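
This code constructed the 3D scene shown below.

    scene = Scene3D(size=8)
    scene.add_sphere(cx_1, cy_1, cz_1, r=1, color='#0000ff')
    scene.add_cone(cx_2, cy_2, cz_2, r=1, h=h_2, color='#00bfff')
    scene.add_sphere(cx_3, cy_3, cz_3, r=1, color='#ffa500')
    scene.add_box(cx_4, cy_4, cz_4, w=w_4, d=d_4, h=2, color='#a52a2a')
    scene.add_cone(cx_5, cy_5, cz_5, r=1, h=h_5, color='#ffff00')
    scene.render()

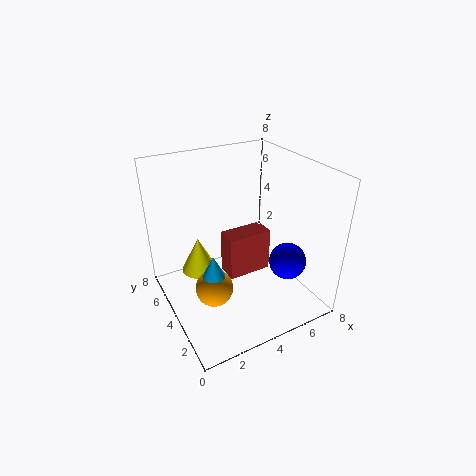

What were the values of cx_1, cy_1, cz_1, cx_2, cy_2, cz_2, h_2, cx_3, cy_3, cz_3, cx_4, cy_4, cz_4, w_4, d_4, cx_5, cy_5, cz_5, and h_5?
cx_1 = 6
cy_1 = 2
cz_1 = 3
cx_2 = 2
cy_2 = 3
cz_2 = 2
h_2 = 2
cx_3 = 2
cy_3 = 3
cz_3 = 2
cx_4 = 2
cy_4 = 1
cz_4 = 4
w_4 = 2
d_4 = 1
cx_5 = 2
cy_5 = 5
cz_5 = 2
h_5 = 2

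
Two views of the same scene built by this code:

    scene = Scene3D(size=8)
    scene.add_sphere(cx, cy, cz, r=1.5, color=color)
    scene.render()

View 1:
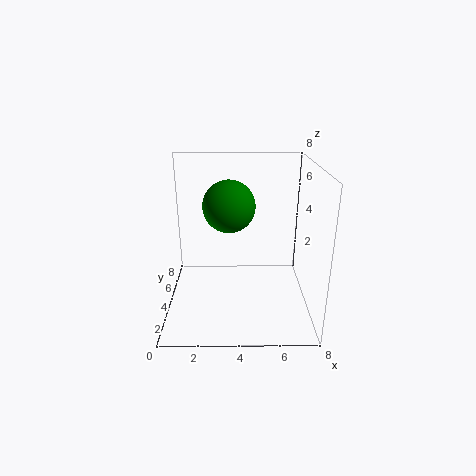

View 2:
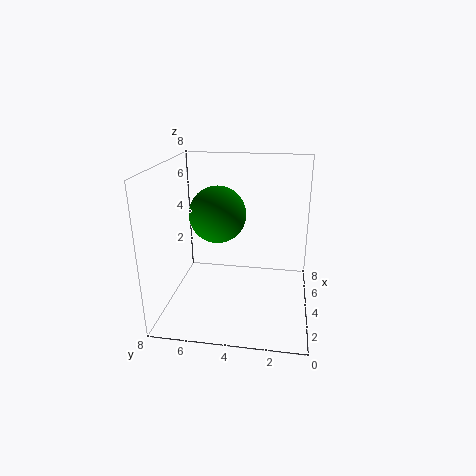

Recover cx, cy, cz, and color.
cx = 3.5
cy = 5
cz = 5.5
color = 'green'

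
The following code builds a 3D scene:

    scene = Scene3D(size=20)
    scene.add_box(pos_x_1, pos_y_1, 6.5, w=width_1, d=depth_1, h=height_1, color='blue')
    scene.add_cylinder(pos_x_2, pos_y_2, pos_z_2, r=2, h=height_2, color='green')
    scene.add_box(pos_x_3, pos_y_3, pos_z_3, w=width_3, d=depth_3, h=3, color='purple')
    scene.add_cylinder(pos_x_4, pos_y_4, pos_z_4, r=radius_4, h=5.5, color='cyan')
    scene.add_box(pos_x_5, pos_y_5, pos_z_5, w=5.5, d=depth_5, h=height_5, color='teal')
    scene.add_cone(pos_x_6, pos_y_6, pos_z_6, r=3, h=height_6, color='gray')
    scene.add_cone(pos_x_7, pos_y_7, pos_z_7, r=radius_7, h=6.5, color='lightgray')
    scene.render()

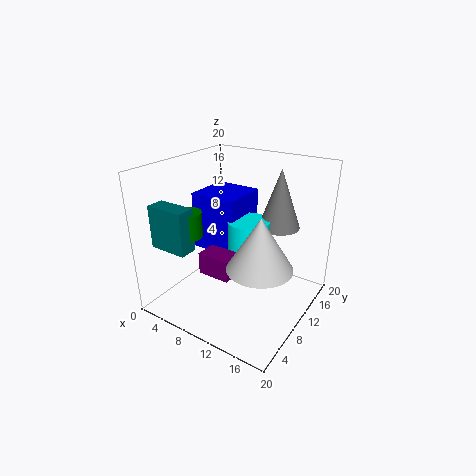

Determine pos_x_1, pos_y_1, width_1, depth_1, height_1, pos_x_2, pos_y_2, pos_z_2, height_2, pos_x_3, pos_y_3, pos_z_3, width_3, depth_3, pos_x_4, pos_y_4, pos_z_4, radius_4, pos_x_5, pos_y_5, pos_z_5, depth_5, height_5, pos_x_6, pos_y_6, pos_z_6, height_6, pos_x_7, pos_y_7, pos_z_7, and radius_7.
pos_x_1 = 2; pos_y_1 = 10; width_1 = 7; depth_1 = 7; height_1 = 8.5; pos_x_2 = 4.5; pos_y_2 = 6; pos_z_2 = 10.5; height_2 = 3.5; pos_x_3 = 7; pos_y_3 = 5; pos_z_3 = 6; width_3 = 4.5; depth_3 = 3; pos_x_4 = 10.5; pos_y_4 = 12; pos_z_4 = 6.5; radius_4 = 3; pos_x_5 = 0.5; pos_y_5 = 3; pos_z_5 = 9; depth_5 = 2.5; height_5 = 6; pos_x_6 = 13.5; pos_y_6 = 15.5; pos_z_6 = 10.5; height_6 = 8.5; pos_x_7 = 16; pos_y_7 = 5.5; pos_z_7 = 9.5; radius_7 = 4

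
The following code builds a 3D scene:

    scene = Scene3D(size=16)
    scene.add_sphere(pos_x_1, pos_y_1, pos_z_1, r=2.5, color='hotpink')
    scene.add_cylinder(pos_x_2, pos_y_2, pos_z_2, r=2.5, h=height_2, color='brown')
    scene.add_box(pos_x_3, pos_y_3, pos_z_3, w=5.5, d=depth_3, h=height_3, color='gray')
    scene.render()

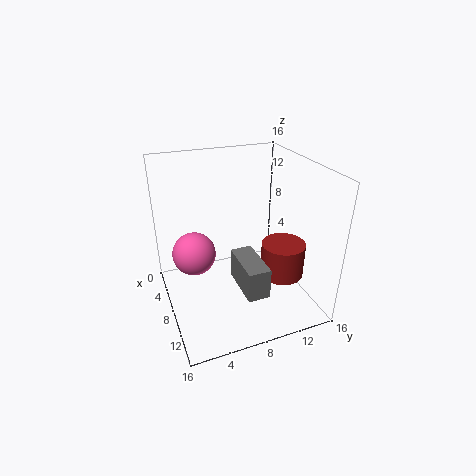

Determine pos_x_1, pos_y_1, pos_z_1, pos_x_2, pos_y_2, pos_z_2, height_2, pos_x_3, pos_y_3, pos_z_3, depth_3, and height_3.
pos_x_1 = 5.5, pos_y_1 = 3.5, pos_z_1 = 5.5, pos_x_2 = 9.5, pos_y_2 = 13, pos_z_2 = 3, height_2 = 4, pos_x_3 = 7, pos_y_3 = 7.5, pos_z_3 = 2.5, depth_3 = 2.5, height_3 = 3.5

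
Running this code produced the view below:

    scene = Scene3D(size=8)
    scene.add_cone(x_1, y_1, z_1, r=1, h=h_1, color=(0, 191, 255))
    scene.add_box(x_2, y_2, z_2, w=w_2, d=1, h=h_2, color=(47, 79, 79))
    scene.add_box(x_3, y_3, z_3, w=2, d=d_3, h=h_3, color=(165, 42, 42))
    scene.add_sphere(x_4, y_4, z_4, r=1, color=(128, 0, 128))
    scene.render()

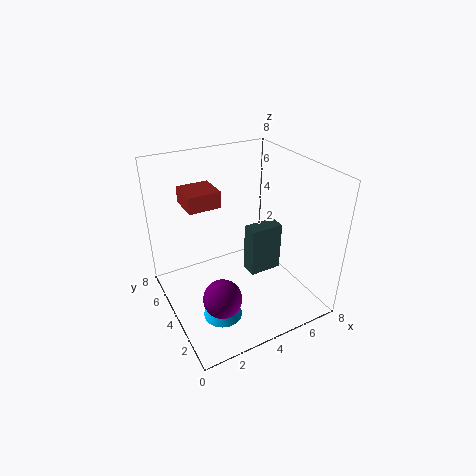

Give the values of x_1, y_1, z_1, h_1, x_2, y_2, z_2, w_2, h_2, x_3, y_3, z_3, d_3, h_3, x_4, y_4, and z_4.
x_1 = 2, y_1 = 2, z_1 = 1, h_1 = 1, x_2 = 5, y_2 = 4, z_2 = 1, w_2 = 2, h_2 = 3, x_3 = 2, y_3 = 6, z_3 = 5, d_3 = 2, h_3 = 1, x_4 = 2, y_4 = 2, z_4 = 2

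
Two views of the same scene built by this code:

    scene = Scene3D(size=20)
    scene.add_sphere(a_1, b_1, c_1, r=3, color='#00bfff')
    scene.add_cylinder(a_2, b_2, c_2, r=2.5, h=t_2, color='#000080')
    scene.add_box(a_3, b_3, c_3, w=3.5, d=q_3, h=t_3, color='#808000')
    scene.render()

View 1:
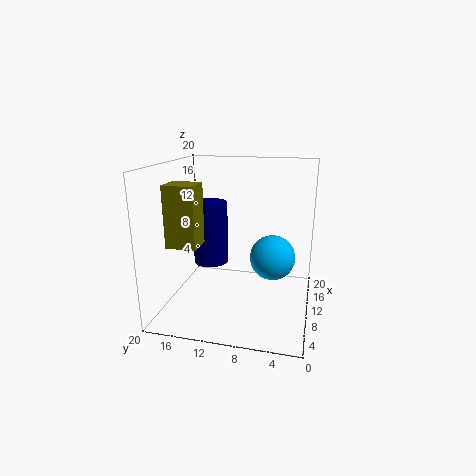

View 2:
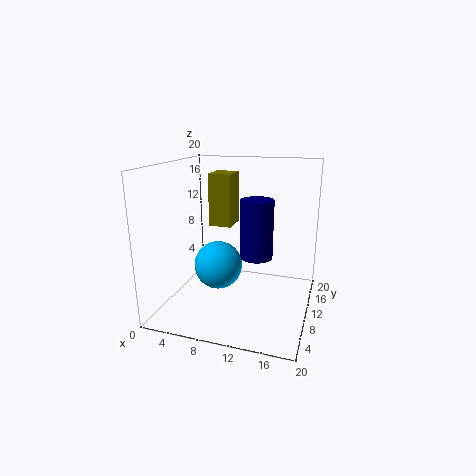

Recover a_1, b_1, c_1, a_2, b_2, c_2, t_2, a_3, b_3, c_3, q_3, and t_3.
a_1 = 9
b_1 = 5
c_1 = 8
a_2 = 11.5
b_2 = 14.5
c_2 = 5.5
t_2 = 9
a_3 = 4
b_3 = 14
c_3 = 10
q_3 = 4
t_3 = 8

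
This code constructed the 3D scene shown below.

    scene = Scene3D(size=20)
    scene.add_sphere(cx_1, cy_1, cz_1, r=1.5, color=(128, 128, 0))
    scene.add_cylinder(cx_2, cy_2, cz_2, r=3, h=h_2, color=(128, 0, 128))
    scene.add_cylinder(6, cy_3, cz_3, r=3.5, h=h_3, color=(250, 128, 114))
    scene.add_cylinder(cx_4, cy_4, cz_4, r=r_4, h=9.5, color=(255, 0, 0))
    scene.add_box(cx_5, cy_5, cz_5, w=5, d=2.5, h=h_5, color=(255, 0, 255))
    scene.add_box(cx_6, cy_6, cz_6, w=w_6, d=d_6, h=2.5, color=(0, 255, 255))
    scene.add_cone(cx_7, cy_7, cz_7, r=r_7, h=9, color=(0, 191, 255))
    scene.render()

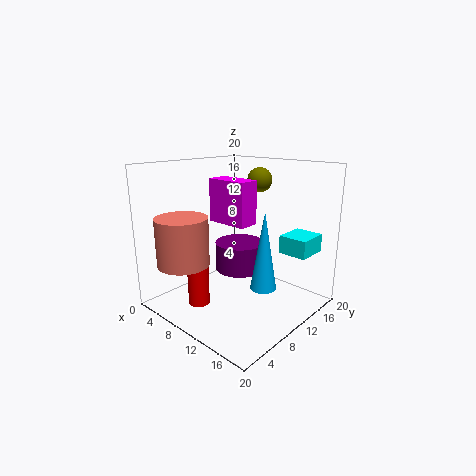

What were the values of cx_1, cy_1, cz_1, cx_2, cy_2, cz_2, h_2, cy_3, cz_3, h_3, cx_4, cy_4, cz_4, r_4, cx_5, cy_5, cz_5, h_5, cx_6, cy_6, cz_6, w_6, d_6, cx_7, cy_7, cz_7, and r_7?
cx_1 = 14
cy_1 = 9.5
cz_1 = 18.5
cx_2 = 13
cy_2 = 7
cz_2 = 7.5
h_2 = 3.5
cy_3 = 3.5
cz_3 = 7
h_3 = 6.5
cx_4 = 6.5
cy_4 = 5.5
cz_4 = 0.5
r_4 = 1.5
cx_5 = 11
cy_5 = 4
cz_5 = 14
h_5 = 5
cx_6 = 14.5
cy_6 = 13.5
cz_6 = 8
w_6 = 4
d_6 = 4.5
cx_7 = 18
cy_7 = 5.5
cz_7 = 7
r_7 = 1.5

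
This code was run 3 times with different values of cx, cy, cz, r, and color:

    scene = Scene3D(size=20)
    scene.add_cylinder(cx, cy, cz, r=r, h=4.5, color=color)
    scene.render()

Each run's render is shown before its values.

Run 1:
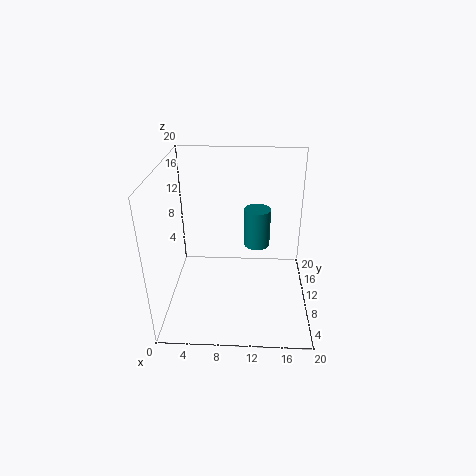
cx = 12.5, cy = 4.5, cz = 12.5, r = 1.5, color = 'teal'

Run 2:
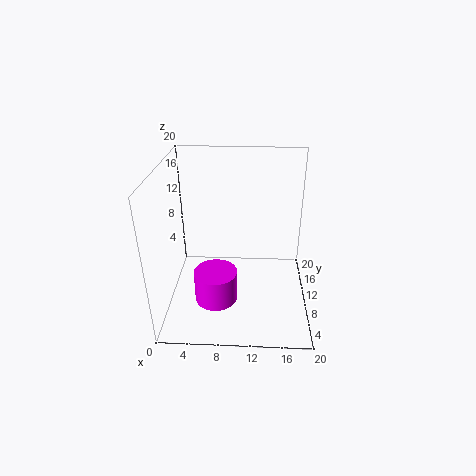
cx = 7, cy = 7.5, cz = 1.5, r = 3, color = 'magenta'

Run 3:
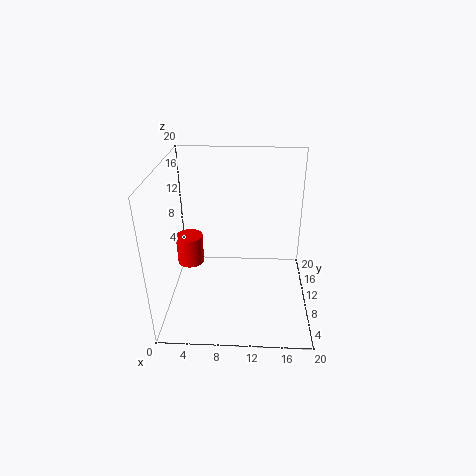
cx = 2.5, cy = 13, cz = 4, r = 2, color = 'red'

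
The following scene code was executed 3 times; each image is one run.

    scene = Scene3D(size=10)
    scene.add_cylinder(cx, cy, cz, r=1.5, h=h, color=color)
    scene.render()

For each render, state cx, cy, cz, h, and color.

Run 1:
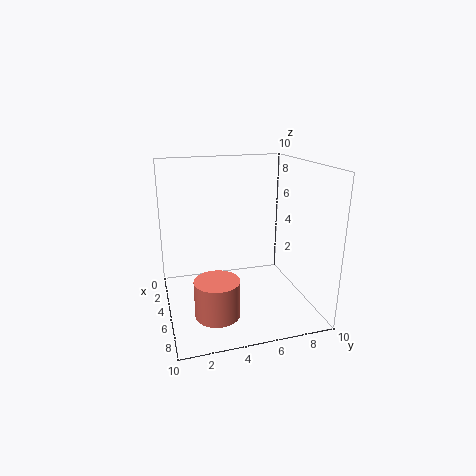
cx = 7
cy = 3
cz = 0.5
h = 2.5
color = 'salmon'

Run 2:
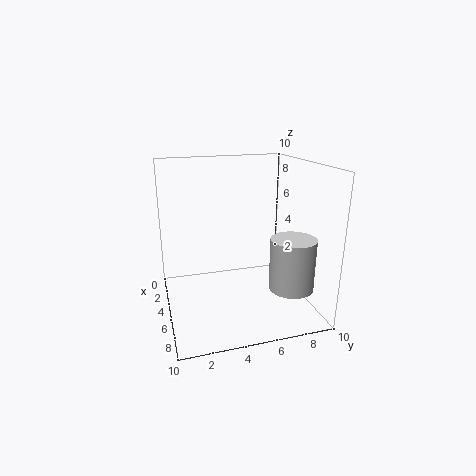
cx = 7.5
cy = 8
cz = 2
h = 3.5
color = 'lightgray'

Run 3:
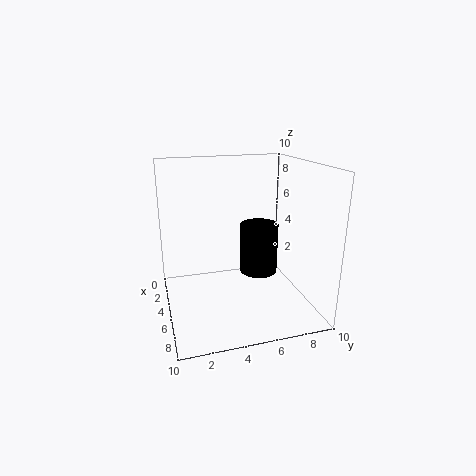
cx = 2.5
cy = 7.5
cz = 1
h = 4
color = 'black'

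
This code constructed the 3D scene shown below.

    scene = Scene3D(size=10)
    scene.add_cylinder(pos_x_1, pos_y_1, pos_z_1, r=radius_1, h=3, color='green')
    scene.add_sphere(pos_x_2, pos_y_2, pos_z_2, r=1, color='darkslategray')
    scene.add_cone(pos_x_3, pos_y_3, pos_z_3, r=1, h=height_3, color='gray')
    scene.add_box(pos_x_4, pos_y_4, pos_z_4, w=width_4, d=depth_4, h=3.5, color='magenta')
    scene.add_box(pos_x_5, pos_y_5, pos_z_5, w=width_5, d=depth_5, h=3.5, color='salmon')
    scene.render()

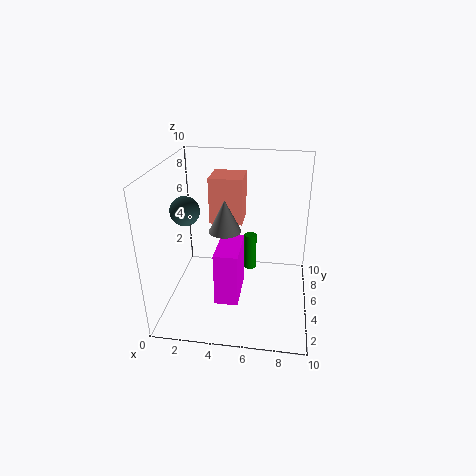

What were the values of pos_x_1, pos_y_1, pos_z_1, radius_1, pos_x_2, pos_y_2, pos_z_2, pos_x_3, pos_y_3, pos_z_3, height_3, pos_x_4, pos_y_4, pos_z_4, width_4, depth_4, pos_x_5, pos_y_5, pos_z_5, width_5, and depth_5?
pos_x_1 = 5.5; pos_y_1 = 8.5; pos_z_1 = 0.5; radius_1 = 0.5; pos_x_2 = 1.5; pos_y_2 = 4.5; pos_z_2 = 7; pos_x_3 = 4.5; pos_y_3 = 3; pos_z_3 = 6.5; height_3 = 2; pos_x_4 = 4; pos_y_4 = 1.5; pos_z_4 = 2; width_4 = 1.5; depth_4 = 3; pos_x_5 = 2.5; pos_y_5 = 7; pos_z_5 = 5; width_5 = 2.5; depth_5 = 2.5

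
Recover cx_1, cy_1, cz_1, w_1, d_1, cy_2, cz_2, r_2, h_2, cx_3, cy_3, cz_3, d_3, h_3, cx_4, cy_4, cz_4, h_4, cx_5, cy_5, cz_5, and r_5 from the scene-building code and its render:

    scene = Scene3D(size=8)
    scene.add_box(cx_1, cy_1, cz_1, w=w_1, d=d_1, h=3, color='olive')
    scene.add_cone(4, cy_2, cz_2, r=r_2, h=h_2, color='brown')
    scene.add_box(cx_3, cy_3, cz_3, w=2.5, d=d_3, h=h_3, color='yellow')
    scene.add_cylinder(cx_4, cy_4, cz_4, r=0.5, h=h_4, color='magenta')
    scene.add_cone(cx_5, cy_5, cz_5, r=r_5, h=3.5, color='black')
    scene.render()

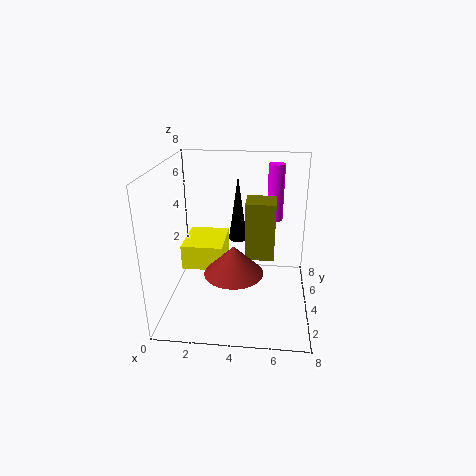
cx_1 = 4.5, cy_1 = 2.5, cz_1 = 3.5, w_1 = 1.5, d_1 = 1.5, cy_2 = 2, cz_2 = 3, r_2 = 1.5, h_2 = 1.5, cx_3 = 0.5, cy_3 = 4.5, cz_3 = 1.5, d_3 = 3, h_3 = 1.5, cx_4 = 6, cy_4 = 7, cz_4 = 4, h_4 = 3.5, cx_5 = 4, cy_5 = 4, cz_5 = 4, r_5 = 0.5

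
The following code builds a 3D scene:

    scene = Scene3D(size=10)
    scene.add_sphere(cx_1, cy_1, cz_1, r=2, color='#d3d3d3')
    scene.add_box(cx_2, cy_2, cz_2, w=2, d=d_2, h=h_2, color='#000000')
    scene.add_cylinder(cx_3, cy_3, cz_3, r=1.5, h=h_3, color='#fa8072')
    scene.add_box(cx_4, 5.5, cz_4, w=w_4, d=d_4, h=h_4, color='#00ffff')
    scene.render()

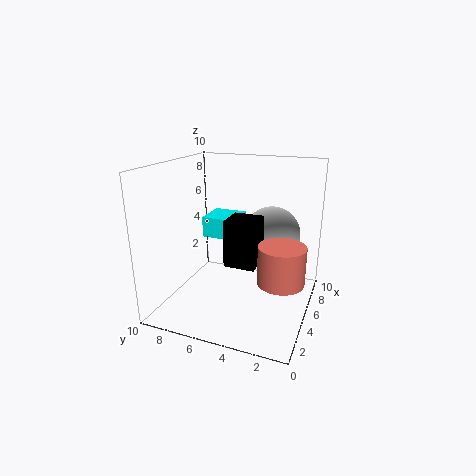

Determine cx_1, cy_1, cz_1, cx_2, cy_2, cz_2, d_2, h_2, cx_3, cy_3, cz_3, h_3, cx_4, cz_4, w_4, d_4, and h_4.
cx_1 = 6.5; cy_1 = 3; cz_1 = 5; cx_2 = 2.5; cy_2 = 3; cz_2 = 4; d_2 = 2; h_2 = 3; cx_3 = 3.5; cy_3 = 1.5; cz_3 = 3; h_3 = 2.5; cx_4 = 5.5; cz_4 = 4.5; w_4 = 2.5; d_4 = 2.5; h_4 = 1.5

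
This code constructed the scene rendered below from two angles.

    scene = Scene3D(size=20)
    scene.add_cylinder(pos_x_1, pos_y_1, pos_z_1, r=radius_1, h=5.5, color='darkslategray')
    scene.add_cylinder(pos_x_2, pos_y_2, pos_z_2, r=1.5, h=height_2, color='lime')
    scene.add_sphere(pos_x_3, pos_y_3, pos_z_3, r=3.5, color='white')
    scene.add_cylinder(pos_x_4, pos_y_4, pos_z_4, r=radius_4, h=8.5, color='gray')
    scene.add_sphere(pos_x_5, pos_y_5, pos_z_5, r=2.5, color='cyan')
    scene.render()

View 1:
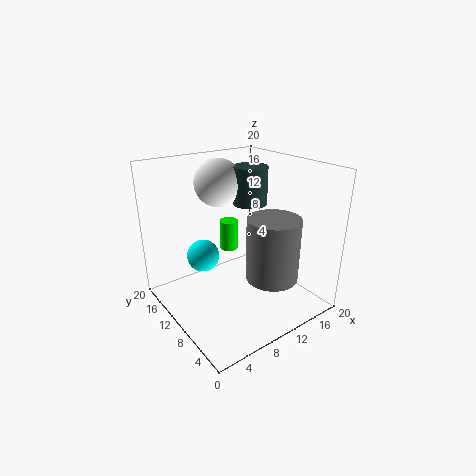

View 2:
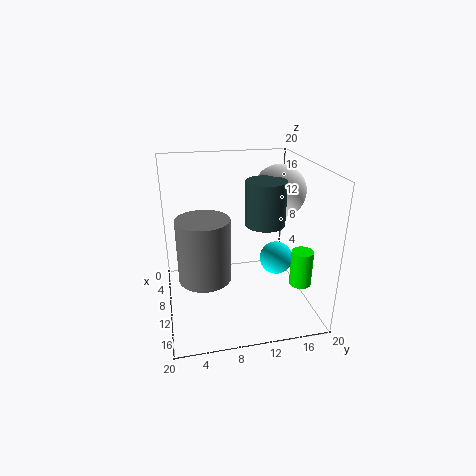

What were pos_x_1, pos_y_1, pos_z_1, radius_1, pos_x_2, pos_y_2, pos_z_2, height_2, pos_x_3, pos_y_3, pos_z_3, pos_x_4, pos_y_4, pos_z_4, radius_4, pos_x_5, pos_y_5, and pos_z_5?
pos_x_1 = 14, pos_y_1 = 12.5, pos_z_1 = 13.5, radius_1 = 2.5, pos_x_2 = 14, pos_y_2 = 18, pos_z_2 = 4, height_2 = 5, pos_x_3 = 10.5, pos_y_3 = 15.5, pos_z_3 = 16.5, pos_x_4 = 12, pos_y_4 = 5, pos_z_4 = 5.5, radius_4 = 3.5, pos_x_5 = 8, pos_y_5 = 16.5, pos_z_5 = 5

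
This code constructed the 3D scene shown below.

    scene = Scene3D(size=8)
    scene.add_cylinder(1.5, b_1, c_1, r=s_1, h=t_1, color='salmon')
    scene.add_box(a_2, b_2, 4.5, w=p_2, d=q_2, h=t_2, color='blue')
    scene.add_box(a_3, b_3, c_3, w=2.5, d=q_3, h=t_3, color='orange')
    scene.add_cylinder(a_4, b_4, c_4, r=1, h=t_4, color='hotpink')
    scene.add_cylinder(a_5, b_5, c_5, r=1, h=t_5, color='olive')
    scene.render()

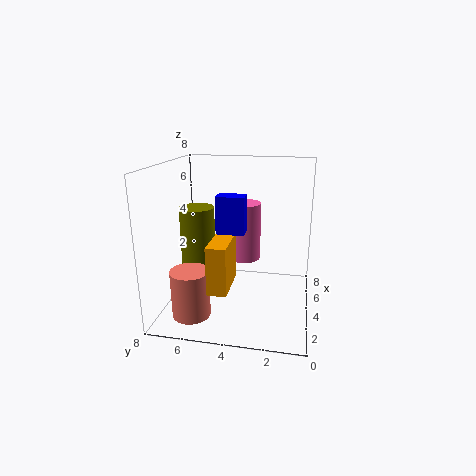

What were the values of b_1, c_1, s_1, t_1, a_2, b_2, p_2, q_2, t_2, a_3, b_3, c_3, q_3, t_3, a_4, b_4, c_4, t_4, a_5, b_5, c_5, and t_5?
b_1 = 6, c_1 = 0.5, s_1 = 1, t_1 = 2.5, a_2 = 3, b_2 = 3.5, p_2 = 1, q_2 = 1.5, t_2 = 2, a_3 = 1, b_3 = 4, c_3 = 2, q_3 = 1, t_3 = 2.5, a_4 = 6, b_4 = 4, c_4 = 2, t_4 = 3.5, a_5 = 4.5, b_5 = 6.5, c_5 = 2, t_5 = 3.5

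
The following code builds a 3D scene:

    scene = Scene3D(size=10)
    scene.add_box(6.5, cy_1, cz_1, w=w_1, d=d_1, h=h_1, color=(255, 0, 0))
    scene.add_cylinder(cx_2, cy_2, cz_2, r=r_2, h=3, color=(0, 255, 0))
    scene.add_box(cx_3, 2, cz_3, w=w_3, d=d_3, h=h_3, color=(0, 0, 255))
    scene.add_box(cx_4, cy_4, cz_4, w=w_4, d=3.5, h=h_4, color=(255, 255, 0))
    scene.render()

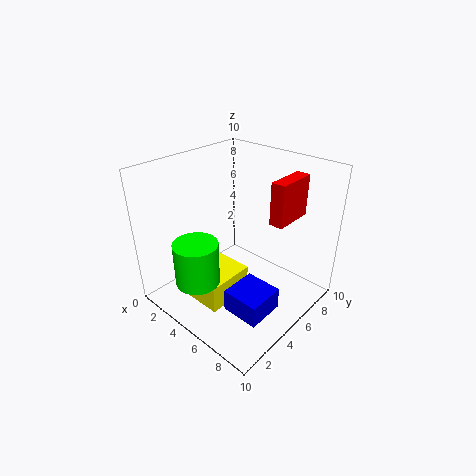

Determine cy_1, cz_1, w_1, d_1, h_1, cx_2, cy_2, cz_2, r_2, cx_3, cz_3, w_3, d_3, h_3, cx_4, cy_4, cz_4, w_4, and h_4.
cy_1 = 6.5; cz_1 = 6; w_1 = 1; d_1 = 3; h_1 = 3; cx_2 = 4; cy_2 = 2; cz_2 = 2.5; r_2 = 1.5; cx_3 = 6.5; cz_3 = 1.5; w_3 = 2.5; d_3 = 2.5; h_3 = 1.5; cx_4 = 2.5; cy_4 = 2; cz_4 = 0.5; w_4 = 3; h_4 = 2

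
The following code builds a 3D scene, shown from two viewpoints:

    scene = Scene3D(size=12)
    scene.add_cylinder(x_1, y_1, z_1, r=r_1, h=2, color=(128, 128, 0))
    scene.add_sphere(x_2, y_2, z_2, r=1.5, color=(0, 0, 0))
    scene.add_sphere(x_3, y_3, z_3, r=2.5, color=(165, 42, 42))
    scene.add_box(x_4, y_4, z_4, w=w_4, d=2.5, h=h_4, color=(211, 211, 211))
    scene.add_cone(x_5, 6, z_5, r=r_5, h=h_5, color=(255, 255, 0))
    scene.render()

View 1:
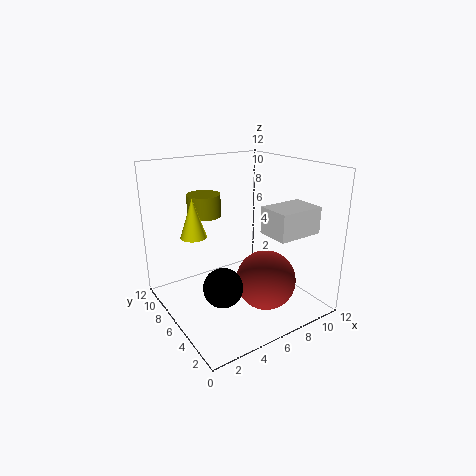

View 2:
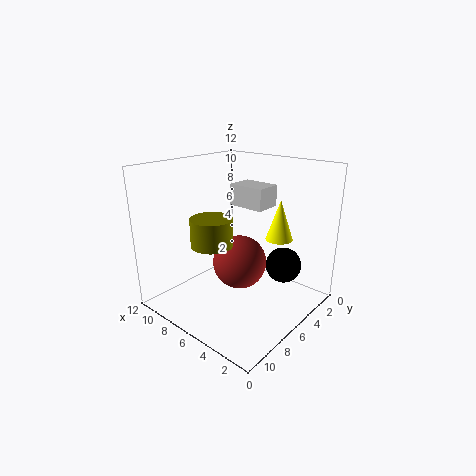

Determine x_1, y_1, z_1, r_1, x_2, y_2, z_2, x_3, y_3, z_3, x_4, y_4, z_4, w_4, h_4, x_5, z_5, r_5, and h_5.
x_1 = 5
y_1 = 10
z_1 = 7
r_1 = 1.5
x_2 = 3
y_2 = 3.5
z_2 = 3.5
x_3 = 7.5
y_3 = 4
z_3 = 2.5
x_4 = 6
y_4 = 0.5
z_4 = 7.5
w_4 = 3.5
h_4 = 2
x_5 = 2
z_5 = 7
r_5 = 1
h_5 = 3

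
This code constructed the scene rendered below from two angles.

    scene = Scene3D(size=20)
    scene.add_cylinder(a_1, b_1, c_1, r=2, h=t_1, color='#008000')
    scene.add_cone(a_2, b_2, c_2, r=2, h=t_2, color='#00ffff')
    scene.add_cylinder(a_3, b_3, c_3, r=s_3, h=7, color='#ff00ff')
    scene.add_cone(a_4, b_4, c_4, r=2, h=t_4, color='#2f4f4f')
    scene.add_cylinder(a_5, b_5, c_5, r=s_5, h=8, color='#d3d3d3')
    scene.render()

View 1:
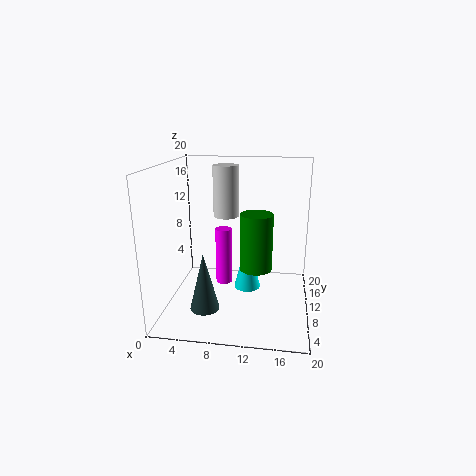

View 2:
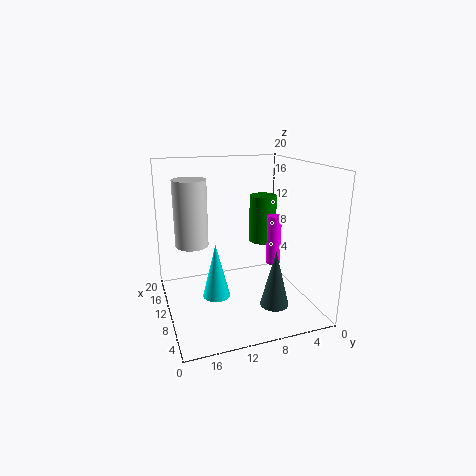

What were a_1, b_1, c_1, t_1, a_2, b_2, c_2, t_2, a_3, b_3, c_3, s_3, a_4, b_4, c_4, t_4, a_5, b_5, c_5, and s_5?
a_1 = 13, b_1 = 5, c_1 = 8, t_1 = 7, a_2 = 11, b_2 = 13, c_2 = 1, t_2 = 8, a_3 = 9, b_3 = 5, c_3 = 6, s_3 = 1, a_4 = 6, b_4 = 6, c_4 = 1, t_4 = 8, a_5 = 7, b_5 = 17, c_5 = 11, s_5 = 2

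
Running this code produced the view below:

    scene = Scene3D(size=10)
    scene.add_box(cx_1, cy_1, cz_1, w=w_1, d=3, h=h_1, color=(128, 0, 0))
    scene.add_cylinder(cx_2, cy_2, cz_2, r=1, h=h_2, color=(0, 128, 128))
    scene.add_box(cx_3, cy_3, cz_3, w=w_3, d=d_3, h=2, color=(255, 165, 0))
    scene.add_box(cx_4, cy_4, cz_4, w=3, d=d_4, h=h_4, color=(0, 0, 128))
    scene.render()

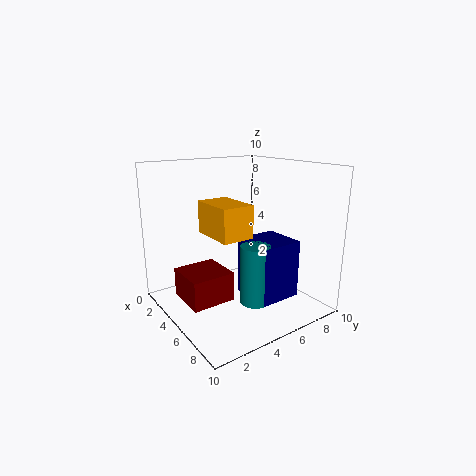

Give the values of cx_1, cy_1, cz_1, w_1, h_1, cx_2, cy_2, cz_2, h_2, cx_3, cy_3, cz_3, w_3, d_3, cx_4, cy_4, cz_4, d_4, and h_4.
cx_1 = 3; cy_1 = 1; cz_1 = 1; w_1 = 3; h_1 = 2; cx_2 = 7; cy_2 = 5; cz_2 = 1; h_2 = 4; cx_3 = 5; cy_3 = 2; cz_3 = 6; w_3 = 3; d_3 = 2; cx_4 = 5; cy_4 = 5; cz_4 = 1; d_4 = 3; h_4 = 4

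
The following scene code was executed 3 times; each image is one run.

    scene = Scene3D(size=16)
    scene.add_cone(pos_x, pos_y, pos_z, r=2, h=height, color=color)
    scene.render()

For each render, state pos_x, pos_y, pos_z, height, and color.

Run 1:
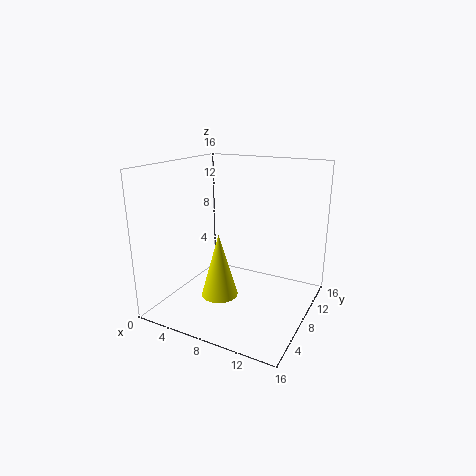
pos_x = 7, pos_y = 5.5, pos_z = 2, height = 7, color = 'yellow'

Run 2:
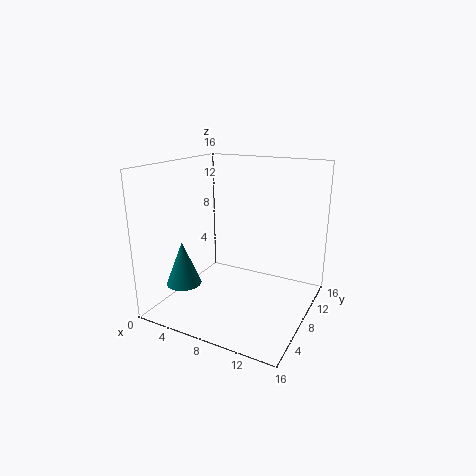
pos_x = 2.5, pos_y = 5, pos_z = 2.5, height = 5, color = 'teal'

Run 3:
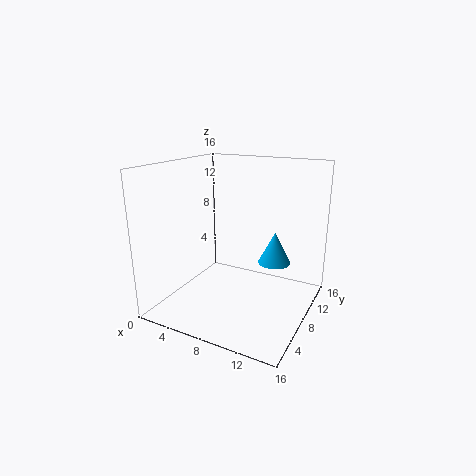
pos_x = 10.5, pos_y = 13, pos_z = 3.5, height = 4, color = 'deepskyblue'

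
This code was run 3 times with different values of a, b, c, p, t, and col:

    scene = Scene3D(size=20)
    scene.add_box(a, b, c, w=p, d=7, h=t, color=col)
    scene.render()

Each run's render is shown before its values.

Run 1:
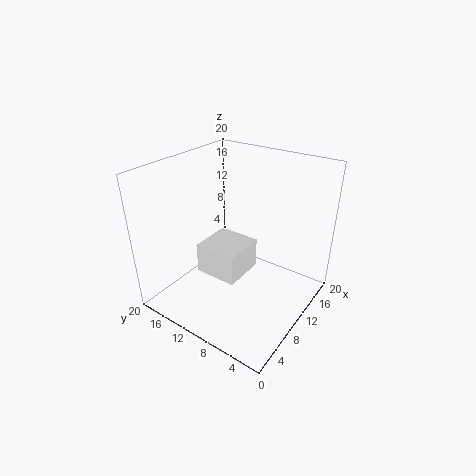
a = 10.5, b = 11.5, c = 0.5, p = 7, t = 5, col = 'white'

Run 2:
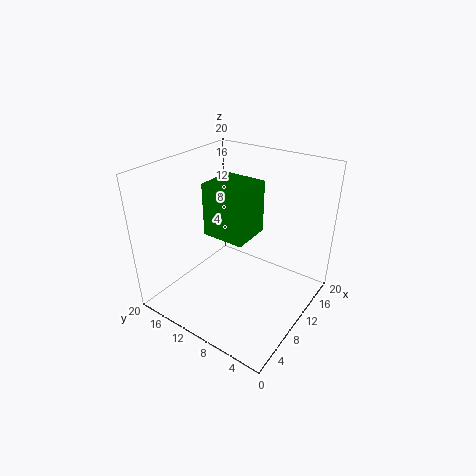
a = 12, b = 11, c = 7, p = 6.5, t = 8.5, col = 'green'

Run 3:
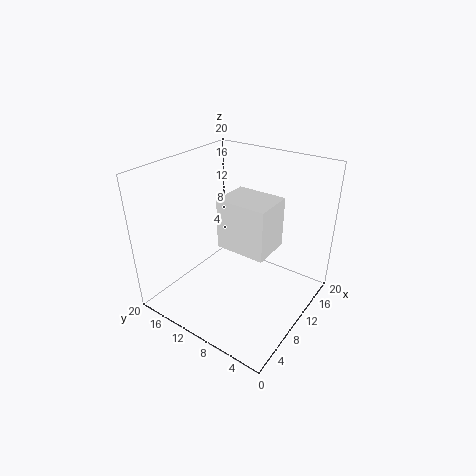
a = 8, b = 5, c = 9, p = 5.5, t = 7, col = 'white'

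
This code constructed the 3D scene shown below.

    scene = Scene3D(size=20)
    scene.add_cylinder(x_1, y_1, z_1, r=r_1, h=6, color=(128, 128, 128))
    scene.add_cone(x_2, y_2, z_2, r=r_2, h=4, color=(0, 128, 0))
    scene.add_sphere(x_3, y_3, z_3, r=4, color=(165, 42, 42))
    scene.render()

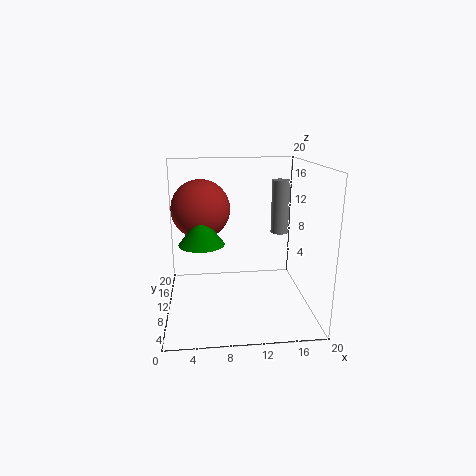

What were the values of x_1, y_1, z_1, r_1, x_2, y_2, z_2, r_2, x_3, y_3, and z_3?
x_1 = 14; y_1 = 3; z_1 = 13; r_1 = 1; x_2 = 5; y_2 = 8; z_2 = 10; r_2 = 3; x_3 = 5; y_3 = 11; z_3 = 14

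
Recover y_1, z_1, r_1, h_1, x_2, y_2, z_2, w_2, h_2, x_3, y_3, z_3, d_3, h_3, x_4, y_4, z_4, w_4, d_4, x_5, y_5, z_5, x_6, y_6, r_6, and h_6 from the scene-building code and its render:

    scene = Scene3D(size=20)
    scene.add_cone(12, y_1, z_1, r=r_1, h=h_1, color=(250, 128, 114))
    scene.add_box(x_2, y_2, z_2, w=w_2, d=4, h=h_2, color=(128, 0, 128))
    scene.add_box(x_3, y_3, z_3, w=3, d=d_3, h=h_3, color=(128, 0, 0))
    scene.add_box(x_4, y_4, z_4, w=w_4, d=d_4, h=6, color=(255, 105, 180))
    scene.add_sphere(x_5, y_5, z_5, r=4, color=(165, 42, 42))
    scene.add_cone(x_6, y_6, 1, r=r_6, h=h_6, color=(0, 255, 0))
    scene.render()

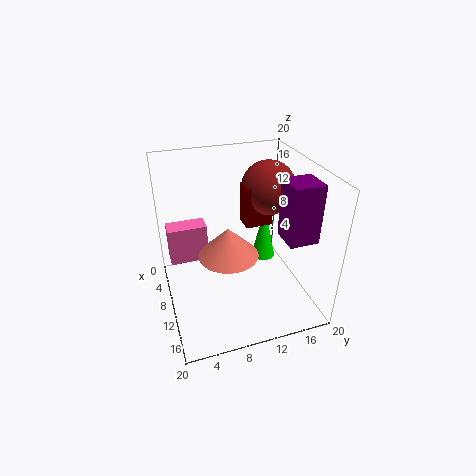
y_1 = 8, z_1 = 9, r_1 = 4, h_1 = 4, x_2 = 12, y_2 = 15, z_2 = 11, w_2 = 4, h_2 = 8, x_3 = 5, y_3 = 12, z_3 = 10, d_3 = 4, h_3 = 6, x_4 = 1, y_4 = 1, z_4 = 3, w_4 = 3, d_4 = 6, x_5 = 6, y_5 = 16, z_5 = 15, x_6 = 3, y_6 = 17, r_6 = 2, h_6 = 9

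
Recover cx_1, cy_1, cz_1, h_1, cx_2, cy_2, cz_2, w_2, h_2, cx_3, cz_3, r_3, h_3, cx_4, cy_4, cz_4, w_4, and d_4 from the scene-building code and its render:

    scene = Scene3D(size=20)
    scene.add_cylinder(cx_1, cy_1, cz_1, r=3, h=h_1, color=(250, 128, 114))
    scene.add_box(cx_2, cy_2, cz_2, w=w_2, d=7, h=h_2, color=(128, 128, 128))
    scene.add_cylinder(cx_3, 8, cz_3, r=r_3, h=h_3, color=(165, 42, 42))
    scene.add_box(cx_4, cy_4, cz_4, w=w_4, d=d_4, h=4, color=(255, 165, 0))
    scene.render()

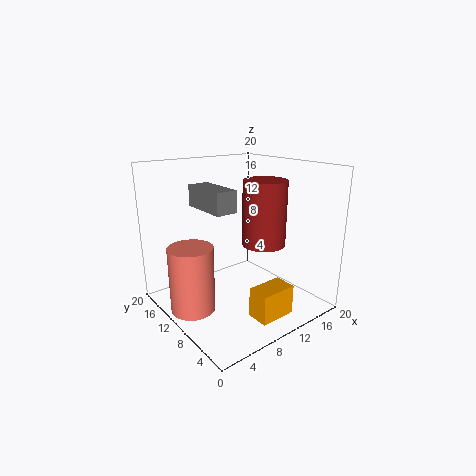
cx_1 = 3
cy_1 = 11
cz_1 = 1
h_1 = 9
cx_2 = 6
cy_2 = 9
cz_2 = 14
w_2 = 3
h_2 = 3
cx_3 = 13
cz_3 = 9
r_3 = 3
h_3 = 9
cx_4 = 8
cy_4 = 2
cz_4 = 1
w_4 = 5
d_4 = 3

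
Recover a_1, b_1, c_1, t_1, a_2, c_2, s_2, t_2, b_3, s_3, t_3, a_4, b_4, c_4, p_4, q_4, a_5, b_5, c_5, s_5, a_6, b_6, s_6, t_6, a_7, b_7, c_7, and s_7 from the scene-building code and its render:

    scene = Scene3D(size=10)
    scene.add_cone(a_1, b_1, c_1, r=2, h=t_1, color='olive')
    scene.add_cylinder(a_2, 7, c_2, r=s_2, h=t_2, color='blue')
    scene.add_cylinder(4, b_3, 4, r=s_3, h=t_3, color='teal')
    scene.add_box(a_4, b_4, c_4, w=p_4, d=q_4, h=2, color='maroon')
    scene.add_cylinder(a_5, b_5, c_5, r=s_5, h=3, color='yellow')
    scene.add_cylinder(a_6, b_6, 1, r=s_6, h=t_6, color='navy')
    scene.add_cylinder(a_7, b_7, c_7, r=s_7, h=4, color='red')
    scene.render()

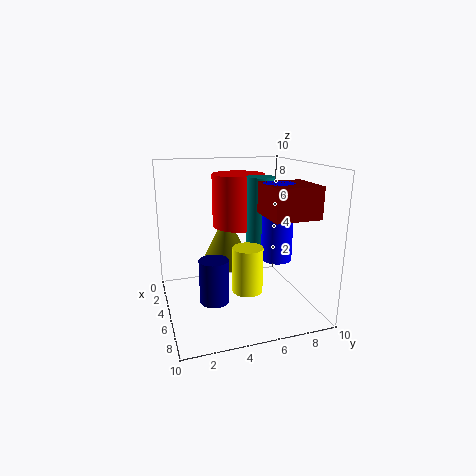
a_1 = 2; b_1 = 5; c_1 = 2; t_1 = 4; a_2 = 7; c_2 = 4; s_2 = 1; t_2 = 5; b_3 = 7; s_3 = 1; t_3 = 5; a_4 = 6; b_4 = 6; c_4 = 7; p_4 = 3; q_4 = 3; a_5 = 7; b_5 = 5; c_5 = 2; s_5 = 1; a_6 = 6; b_6 = 3; s_6 = 1; t_6 = 3; a_7 = 2; b_7 = 6; c_7 = 5; s_7 = 2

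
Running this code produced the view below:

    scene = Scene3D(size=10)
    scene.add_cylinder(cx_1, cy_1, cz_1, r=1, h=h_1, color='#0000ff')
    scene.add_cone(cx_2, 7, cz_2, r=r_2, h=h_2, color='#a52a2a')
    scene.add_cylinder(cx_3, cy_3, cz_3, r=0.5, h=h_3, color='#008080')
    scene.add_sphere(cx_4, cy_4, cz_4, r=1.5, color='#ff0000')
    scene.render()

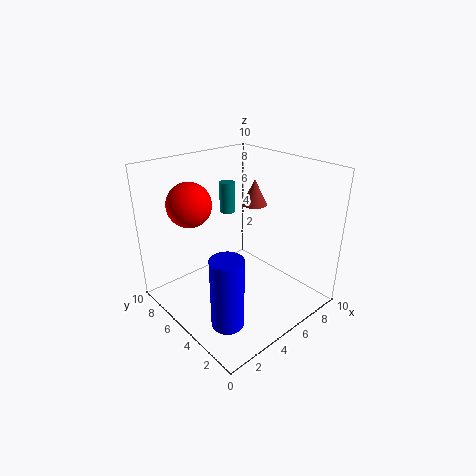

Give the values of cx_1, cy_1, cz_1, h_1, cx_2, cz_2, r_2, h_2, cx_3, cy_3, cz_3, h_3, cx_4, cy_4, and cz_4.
cx_1 = 1.5, cy_1 = 2, cz_1 = 1.5, h_1 = 4.5, cx_2 = 8.5, cz_2 = 6, r_2 = 1, h_2 = 2, cx_3 = 4.5, cy_3 = 5.5, cz_3 = 7, h_3 = 2, cx_4 = 2.5, cy_4 = 7, cz_4 = 7.5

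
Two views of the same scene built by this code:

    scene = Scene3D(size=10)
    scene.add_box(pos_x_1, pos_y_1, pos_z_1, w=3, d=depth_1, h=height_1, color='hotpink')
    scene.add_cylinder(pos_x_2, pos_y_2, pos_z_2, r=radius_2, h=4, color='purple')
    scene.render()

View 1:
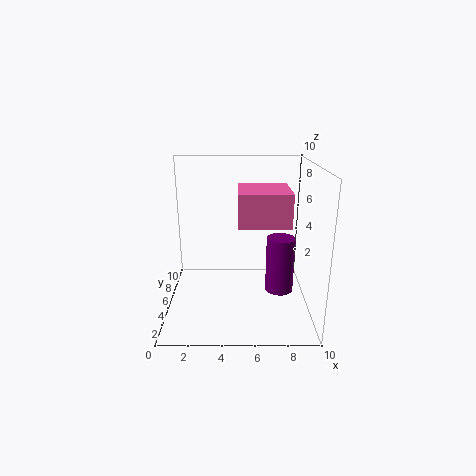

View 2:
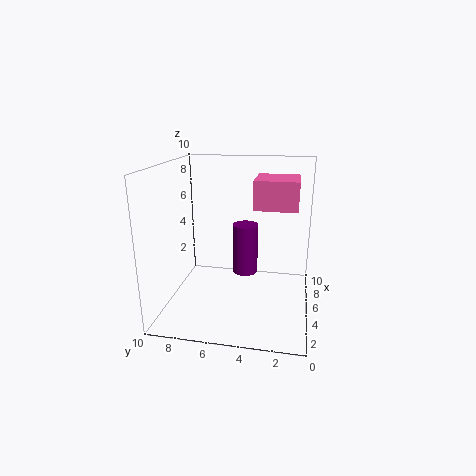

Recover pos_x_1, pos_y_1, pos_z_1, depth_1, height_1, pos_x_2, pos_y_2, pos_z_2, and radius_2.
pos_x_1 = 5; pos_y_1 = 1; pos_z_1 = 7; depth_1 = 3; height_1 = 2; pos_x_2 = 8; pos_y_2 = 5; pos_z_2 = 1; radius_2 = 1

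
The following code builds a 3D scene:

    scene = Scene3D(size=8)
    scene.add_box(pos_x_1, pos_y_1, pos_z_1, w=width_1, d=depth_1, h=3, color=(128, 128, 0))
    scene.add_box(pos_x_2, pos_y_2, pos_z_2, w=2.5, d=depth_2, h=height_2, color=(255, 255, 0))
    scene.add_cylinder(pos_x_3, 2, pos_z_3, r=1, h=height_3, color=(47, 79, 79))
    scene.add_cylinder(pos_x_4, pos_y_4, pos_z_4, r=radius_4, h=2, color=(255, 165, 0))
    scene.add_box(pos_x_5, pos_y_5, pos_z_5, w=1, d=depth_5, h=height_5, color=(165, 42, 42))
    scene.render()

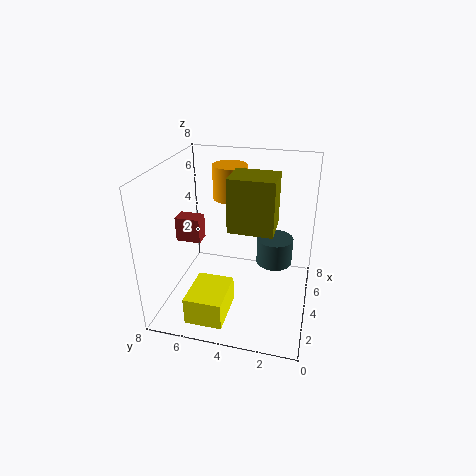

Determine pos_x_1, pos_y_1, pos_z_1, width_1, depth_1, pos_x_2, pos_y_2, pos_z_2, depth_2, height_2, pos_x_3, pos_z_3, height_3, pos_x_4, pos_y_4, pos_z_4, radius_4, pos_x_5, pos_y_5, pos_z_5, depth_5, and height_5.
pos_x_1 = 3.5
pos_y_1 = 2
pos_z_1 = 4.5
width_1 = 2
depth_1 = 2.5
pos_x_2 = 0.5
pos_y_2 = 4
pos_z_2 = 0.5
depth_2 = 2
height_2 = 1.5
pos_x_3 = 4.5
pos_z_3 = 2.5
height_3 = 1.5
pos_x_4 = 6
pos_y_4 = 5
pos_z_4 = 5.5
radius_4 = 1
pos_x_5 = 4.5
pos_y_5 = 6.5
pos_z_5 = 3
depth_5 = 1.5
height_5 = 1.5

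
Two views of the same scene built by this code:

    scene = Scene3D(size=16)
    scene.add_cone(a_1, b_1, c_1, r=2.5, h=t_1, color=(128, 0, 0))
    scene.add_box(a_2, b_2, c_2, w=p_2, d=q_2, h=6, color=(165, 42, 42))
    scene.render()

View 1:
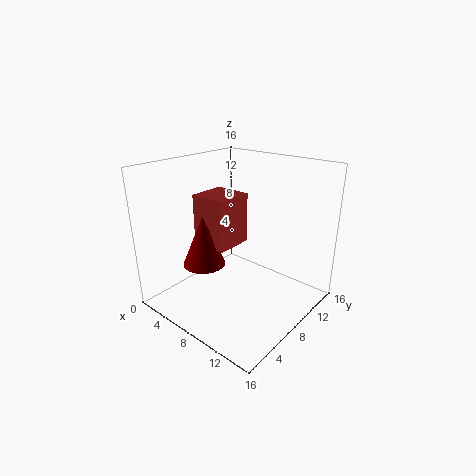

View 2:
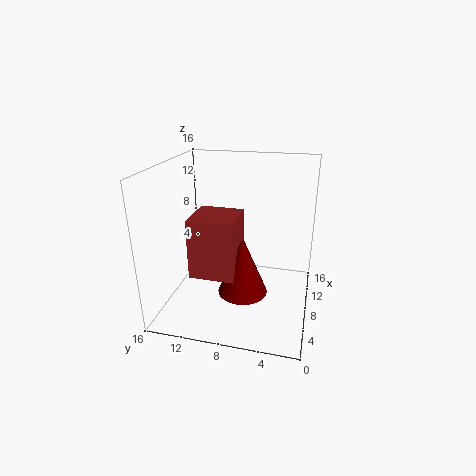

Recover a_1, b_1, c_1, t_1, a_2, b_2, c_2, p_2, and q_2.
a_1 = 4
b_1 = 6.5
c_1 = 4
t_1 = 6
a_2 = 2
b_2 = 7
c_2 = 6
p_2 = 4.5
q_2 = 4.5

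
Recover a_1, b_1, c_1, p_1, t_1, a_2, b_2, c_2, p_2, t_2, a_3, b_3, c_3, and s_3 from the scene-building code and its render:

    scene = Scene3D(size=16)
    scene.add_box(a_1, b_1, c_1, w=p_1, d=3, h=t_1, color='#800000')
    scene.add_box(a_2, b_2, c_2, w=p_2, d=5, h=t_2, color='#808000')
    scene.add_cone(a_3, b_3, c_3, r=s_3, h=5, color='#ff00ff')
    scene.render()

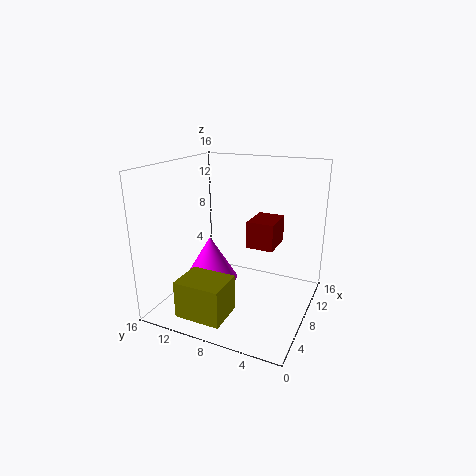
a_1 = 8
b_1 = 4
c_1 = 7
p_1 = 4
t_1 = 3
a_2 = 1
b_2 = 7
c_2 = 1
p_2 = 4
t_2 = 4
a_3 = 7
b_3 = 11
c_3 = 3
s_3 = 3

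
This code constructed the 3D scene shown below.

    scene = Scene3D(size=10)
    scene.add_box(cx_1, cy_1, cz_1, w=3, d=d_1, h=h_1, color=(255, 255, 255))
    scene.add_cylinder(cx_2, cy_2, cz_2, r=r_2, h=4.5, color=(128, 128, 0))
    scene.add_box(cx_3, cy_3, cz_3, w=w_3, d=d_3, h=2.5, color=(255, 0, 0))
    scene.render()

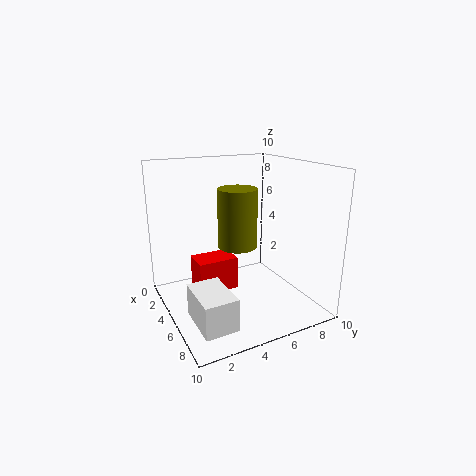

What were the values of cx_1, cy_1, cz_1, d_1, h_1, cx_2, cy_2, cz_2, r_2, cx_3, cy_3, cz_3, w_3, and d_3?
cx_1 = 7
cy_1 = 0.5
cz_1 = 1.5
d_1 = 2
h_1 = 2
cx_2 = 3
cy_2 = 6
cz_2 = 3.5
r_2 = 1.5
cx_3 = 2
cy_3 = 2.5
cz_3 = 0.5
w_3 = 2
d_3 = 3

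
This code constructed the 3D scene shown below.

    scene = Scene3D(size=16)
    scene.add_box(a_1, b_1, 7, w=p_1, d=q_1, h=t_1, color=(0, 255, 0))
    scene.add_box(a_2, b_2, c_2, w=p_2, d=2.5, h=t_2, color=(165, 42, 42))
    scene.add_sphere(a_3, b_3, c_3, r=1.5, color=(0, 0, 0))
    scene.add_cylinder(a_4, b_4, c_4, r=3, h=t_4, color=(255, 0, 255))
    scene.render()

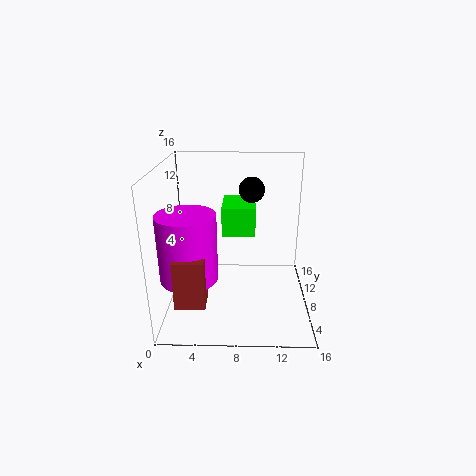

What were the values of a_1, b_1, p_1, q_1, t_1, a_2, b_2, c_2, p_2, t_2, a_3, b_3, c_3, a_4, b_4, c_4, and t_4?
a_1 = 6
b_1 = 10.5
p_1 = 4
q_1 = 5.5
t_1 = 3.5
a_2 = 2
b_2 = 1
c_2 = 3.5
p_2 = 3
t_2 = 5
a_3 = 9.5
b_3 = 11.5
c_3 = 12.5
a_4 = 3
b_4 = 4.5
c_4 = 5
t_4 = 7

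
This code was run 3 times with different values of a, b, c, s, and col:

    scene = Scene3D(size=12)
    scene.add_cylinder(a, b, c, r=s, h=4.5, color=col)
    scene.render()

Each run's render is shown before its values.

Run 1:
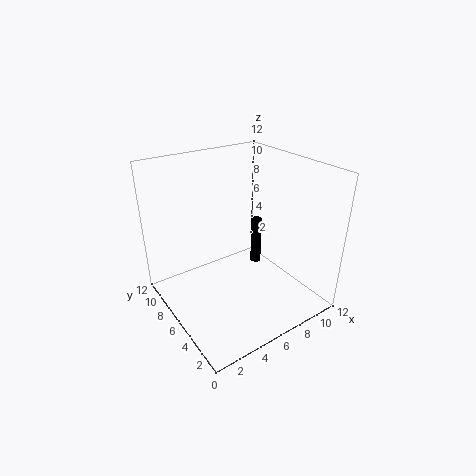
a = 9.5, b = 8, c = 1.5, s = 0.5, col = 'black'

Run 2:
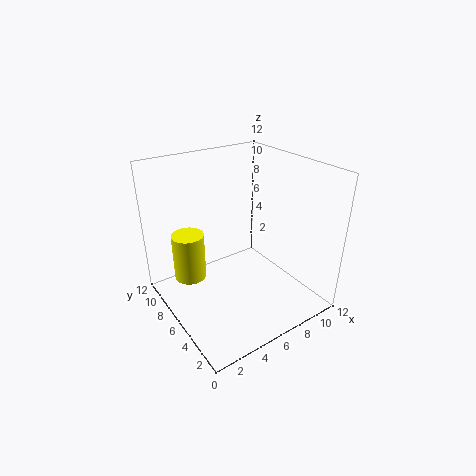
a = 3.5, b = 10.5, c = 0.5, s = 1.5, col = 'yellow'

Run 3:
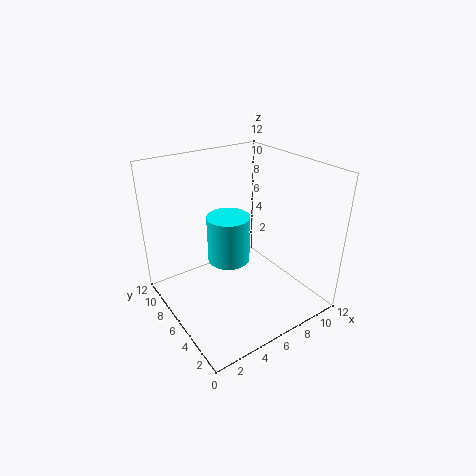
a = 7, b = 9, c = 2, s = 2, col = 'cyan'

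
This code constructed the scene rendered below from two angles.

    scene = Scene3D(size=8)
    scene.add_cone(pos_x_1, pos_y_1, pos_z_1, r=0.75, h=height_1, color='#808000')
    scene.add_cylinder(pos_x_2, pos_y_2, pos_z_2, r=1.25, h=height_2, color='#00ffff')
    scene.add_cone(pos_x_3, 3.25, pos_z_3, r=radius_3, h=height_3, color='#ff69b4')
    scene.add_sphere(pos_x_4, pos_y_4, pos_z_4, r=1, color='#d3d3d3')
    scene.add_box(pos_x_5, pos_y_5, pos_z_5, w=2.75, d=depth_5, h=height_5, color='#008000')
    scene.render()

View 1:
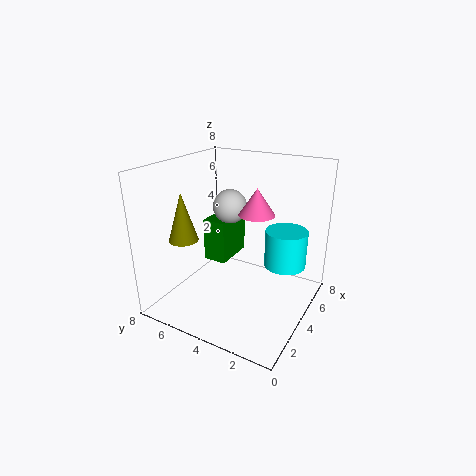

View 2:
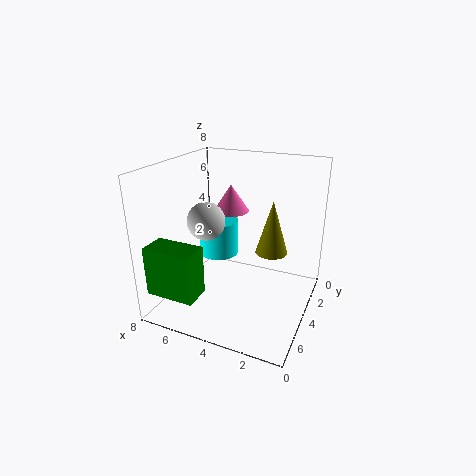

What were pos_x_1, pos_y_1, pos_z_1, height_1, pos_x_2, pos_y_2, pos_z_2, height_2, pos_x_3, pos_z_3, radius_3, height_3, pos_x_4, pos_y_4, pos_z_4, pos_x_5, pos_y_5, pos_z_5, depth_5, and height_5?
pos_x_1 = 1.5; pos_y_1 = 5.75; pos_z_1 = 4.5; height_1 = 2.5; pos_x_2 = 6.25; pos_y_2 = 2; pos_z_2 = 1.75; height_2 = 2.25; pos_x_3 = 4.75; pos_z_3 = 5.25; radius_3 = 1; height_3 = 1.5; pos_x_4 = 5.25; pos_y_4 = 5.25; pos_z_4 = 5.25; pos_x_5 = 5.25; pos_y_5 = 5.75; pos_z_5 = 1.25; depth_5 = 1.5; height_5 = 2.75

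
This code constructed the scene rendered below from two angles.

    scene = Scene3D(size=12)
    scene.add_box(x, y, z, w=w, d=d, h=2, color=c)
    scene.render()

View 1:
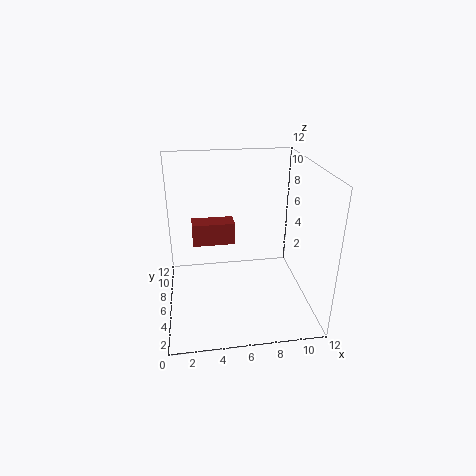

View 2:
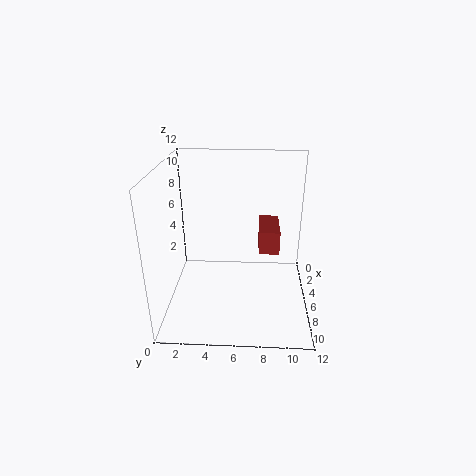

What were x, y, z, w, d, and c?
x = 2.25; y = 7.75; z = 4.5; w = 3.75; d = 1.75; c = 'brown'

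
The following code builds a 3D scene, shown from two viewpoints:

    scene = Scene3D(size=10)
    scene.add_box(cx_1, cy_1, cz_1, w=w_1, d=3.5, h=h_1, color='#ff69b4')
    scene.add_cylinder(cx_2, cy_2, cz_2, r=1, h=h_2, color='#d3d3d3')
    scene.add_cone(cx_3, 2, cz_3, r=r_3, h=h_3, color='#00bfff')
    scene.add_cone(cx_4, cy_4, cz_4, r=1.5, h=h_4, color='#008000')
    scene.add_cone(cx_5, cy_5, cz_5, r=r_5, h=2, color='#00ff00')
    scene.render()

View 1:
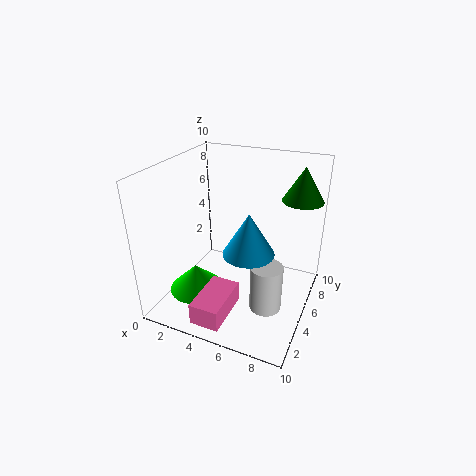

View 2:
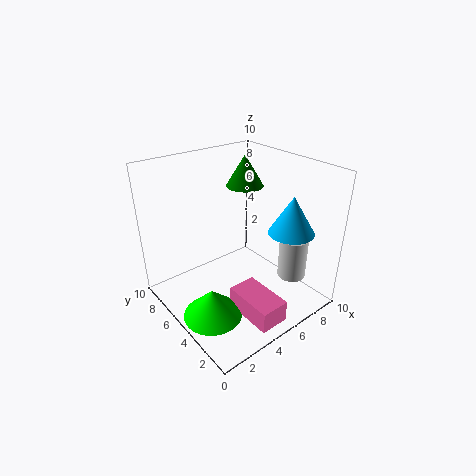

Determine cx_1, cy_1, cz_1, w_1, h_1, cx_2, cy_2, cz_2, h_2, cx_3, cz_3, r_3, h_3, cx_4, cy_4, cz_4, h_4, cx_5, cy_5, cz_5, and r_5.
cx_1 = 3.5; cy_1 = 0.5; cz_1 = 0.5; w_1 = 2; h_1 = 1.5; cx_2 = 8; cy_2 = 2.5; cz_2 = 2; h_2 = 3; cx_3 = 7; cz_3 = 6; r_3 = 1.5; h_3 = 2.5; cx_4 = 8.5; cy_4 = 8.5; cz_4 = 7; h_4 = 2.5; cx_5 = 2; cy_5 = 4; cz_5 = 0.5; r_5 = 2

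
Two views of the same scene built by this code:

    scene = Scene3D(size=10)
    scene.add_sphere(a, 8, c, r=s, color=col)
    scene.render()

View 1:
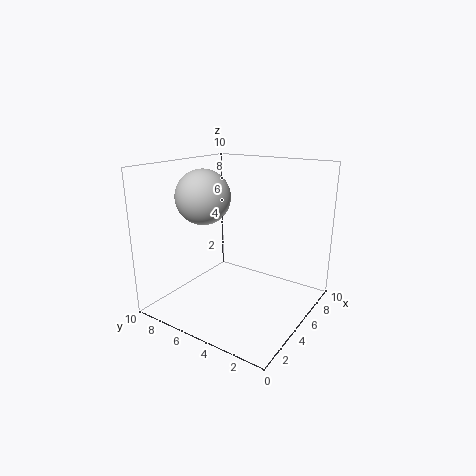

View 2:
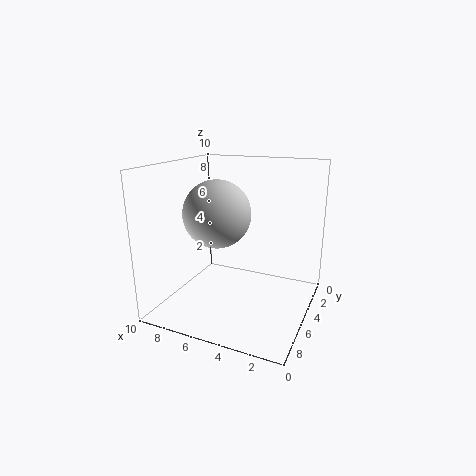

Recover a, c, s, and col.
a = 5
c = 7.5
s = 2
col = 'lightgray'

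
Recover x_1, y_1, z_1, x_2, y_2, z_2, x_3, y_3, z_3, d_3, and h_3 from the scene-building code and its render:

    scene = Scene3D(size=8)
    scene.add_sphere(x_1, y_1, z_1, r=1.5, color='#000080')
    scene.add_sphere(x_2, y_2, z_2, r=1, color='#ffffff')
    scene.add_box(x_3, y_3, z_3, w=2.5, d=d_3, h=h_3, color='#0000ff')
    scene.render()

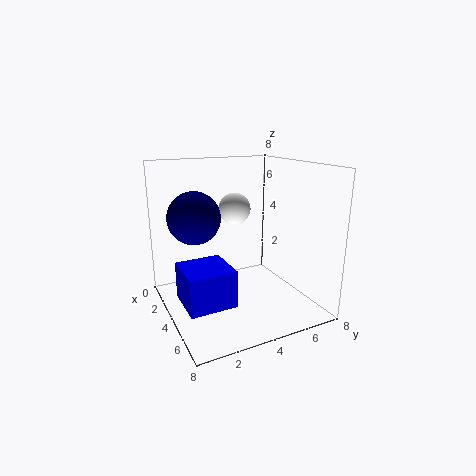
x_1 = 2.5
y_1 = 2
z_1 = 5
x_2 = 1.5
y_2 = 5
z_2 = 5
x_3 = 3.5
y_3 = 0.5
z_3 = 1
d_3 = 2.5
h_3 = 2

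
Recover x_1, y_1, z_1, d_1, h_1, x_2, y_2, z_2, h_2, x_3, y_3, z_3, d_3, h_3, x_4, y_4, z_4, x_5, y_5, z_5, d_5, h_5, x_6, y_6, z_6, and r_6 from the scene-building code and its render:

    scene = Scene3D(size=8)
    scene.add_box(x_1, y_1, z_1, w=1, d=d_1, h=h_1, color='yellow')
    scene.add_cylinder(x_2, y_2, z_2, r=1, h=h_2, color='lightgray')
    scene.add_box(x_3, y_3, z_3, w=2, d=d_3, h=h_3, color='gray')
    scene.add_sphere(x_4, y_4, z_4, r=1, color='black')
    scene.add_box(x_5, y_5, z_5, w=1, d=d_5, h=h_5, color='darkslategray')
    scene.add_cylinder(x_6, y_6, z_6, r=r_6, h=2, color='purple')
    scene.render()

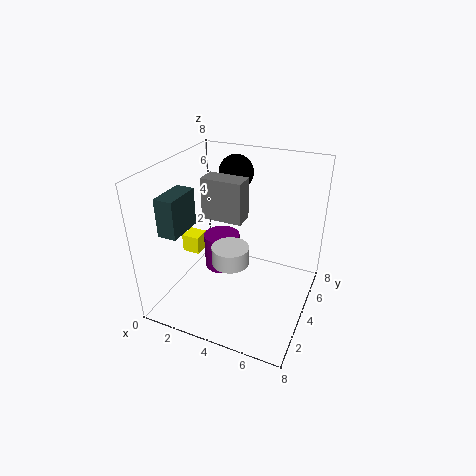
x_1 = 1, y_1 = 3, z_1 = 3, d_1 = 1, h_1 = 1, x_2 = 4, y_2 = 3, z_2 = 3, h_2 = 1, x_3 = 3, y_3 = 2, z_3 = 6, d_3 = 1, h_3 = 2, x_4 = 3, y_4 = 6, z_4 = 7, x_5 = 1, y_5 = 1, z_5 = 5, d_5 = 2, h_5 = 2, x_6 = 3, y_6 = 4, z_6 = 2, r_6 = 1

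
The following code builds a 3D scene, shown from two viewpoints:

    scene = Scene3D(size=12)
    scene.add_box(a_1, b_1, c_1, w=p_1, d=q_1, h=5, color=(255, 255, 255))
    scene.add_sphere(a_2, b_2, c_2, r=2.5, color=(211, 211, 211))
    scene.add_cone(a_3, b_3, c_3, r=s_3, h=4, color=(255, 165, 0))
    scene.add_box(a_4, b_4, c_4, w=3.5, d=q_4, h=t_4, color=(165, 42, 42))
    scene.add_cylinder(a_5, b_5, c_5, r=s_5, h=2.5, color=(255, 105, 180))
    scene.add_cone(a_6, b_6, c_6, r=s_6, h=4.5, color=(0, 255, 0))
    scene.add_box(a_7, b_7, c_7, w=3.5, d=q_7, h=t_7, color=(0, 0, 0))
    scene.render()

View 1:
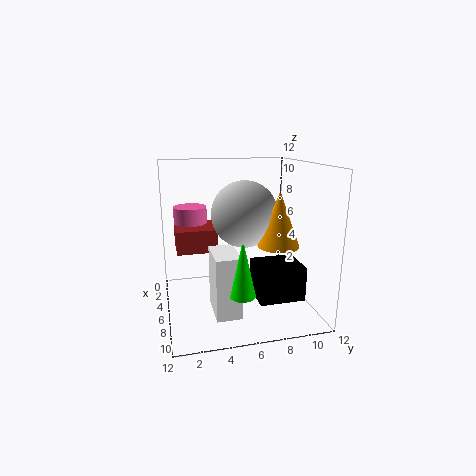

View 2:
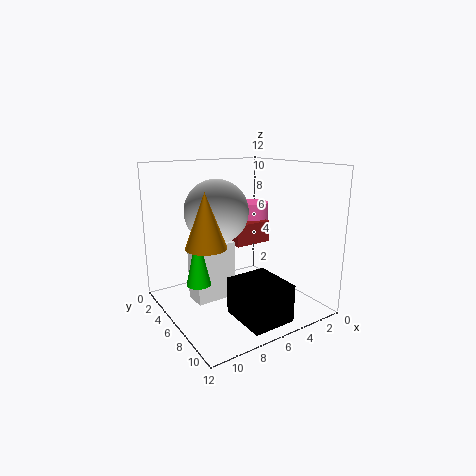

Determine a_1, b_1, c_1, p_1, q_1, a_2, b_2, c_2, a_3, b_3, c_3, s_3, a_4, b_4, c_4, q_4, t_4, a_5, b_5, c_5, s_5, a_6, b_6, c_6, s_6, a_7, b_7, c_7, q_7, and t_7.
a_1 = 6, b_1 = 3.5, c_1 = 0.5, p_1 = 3.5, q_1 = 2, a_2 = 8, b_2 = 6, c_2 = 8.5, a_3 = 10, b_3 = 8, c_3 = 6.5, s_3 = 1.5, a_4 = 1.5, b_4 = 1, c_4 = 4.5, q_4 = 3.5, t_4 = 2, a_5 = 2, b_5 = 2.5, c_5 = 5.5, s_5 = 1.5, a_6 = 9.5, b_6 = 5.5, c_6 = 2.5, s_6 = 1, a_7 = 4.5, b_7 = 7.5, c_7 = 0.5, q_7 = 4, t_7 = 3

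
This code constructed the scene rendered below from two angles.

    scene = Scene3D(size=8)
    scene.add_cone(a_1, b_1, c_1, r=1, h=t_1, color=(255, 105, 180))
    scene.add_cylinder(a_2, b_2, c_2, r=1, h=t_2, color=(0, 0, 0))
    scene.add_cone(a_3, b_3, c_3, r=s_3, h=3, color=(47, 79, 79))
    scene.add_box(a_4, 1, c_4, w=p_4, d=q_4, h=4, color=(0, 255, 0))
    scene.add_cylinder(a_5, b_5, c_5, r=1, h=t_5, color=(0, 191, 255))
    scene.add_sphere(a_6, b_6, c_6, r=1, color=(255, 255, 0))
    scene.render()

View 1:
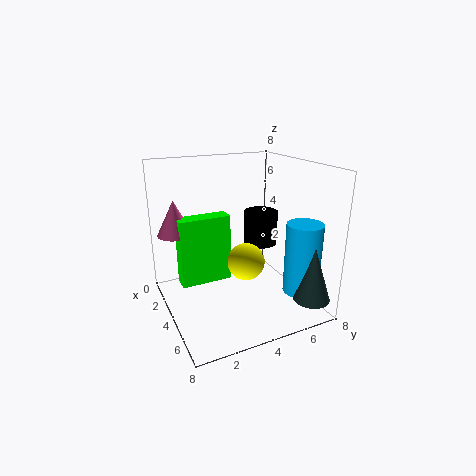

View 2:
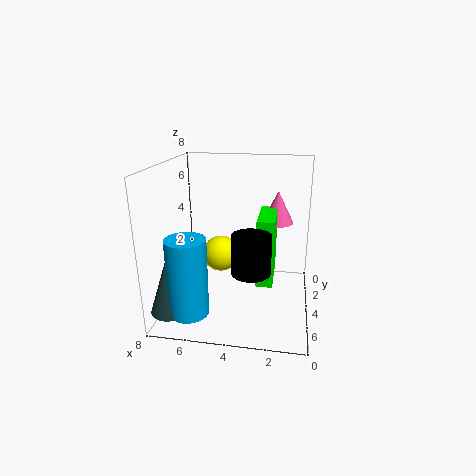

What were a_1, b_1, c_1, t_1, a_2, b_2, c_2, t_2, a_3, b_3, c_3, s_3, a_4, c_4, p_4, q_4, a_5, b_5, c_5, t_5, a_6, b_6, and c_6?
a_1 = 2
b_1 = 1
c_1 = 4
t_1 = 2
a_2 = 3
b_2 = 6
c_2 = 3
t_2 = 2
a_3 = 7
b_3 = 7
c_3 = 1
s_3 = 1
a_4 = 2
c_4 = 1
p_4 = 1
q_4 = 3
a_5 = 6
b_5 = 7
c_5 = 1
t_5 = 4
a_6 = 5
b_6 = 4
c_6 = 3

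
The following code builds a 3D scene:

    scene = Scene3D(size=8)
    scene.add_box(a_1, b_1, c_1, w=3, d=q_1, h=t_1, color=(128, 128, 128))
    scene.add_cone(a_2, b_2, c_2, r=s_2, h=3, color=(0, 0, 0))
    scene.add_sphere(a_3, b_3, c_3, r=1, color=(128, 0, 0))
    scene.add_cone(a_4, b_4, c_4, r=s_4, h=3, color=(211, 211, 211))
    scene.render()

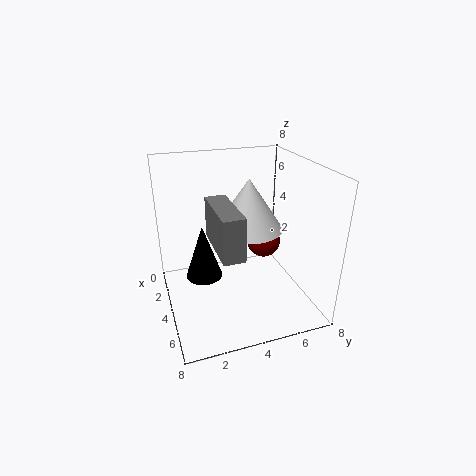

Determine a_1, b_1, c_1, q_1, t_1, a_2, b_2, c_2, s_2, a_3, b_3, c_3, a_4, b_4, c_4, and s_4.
a_1 = 5
b_1 = 2
c_1 = 5
q_1 = 1
t_1 = 2
a_2 = 4
b_2 = 2
c_2 = 2
s_2 = 1
a_3 = 3
b_3 = 6
c_3 = 3
a_4 = 3
b_4 = 5
c_4 = 4
s_4 = 2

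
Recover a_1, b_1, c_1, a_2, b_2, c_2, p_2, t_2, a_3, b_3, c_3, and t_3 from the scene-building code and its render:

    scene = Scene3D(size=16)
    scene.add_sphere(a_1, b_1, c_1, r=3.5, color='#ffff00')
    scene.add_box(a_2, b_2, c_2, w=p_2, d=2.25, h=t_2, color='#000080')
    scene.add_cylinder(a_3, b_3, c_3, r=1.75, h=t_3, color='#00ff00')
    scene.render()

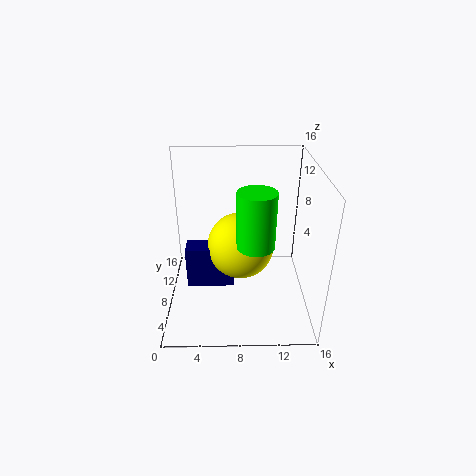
a_1 = 8.25; b_1 = 6.5; c_1 = 8; a_2 = 2.5; b_2 = 5; c_2 = 3.75; p_2 = 5; t_2 = 4.5; a_3 = 9.5; b_3 = 2.25; c_3 = 10.5; t_3 = 5.25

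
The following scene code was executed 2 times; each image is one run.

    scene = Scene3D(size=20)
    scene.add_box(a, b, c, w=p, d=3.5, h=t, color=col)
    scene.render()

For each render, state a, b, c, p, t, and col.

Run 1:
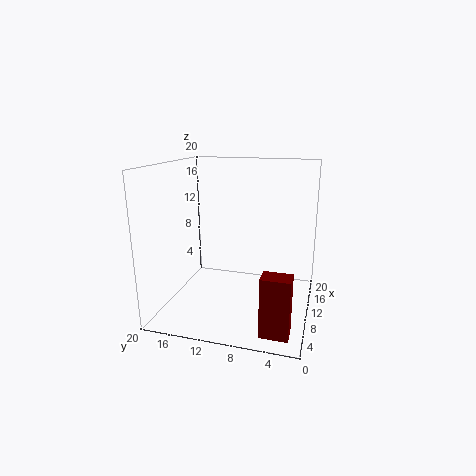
a = 1, b = 1.5, c = 1, p = 2.5, t = 7.5, col = 'maroon'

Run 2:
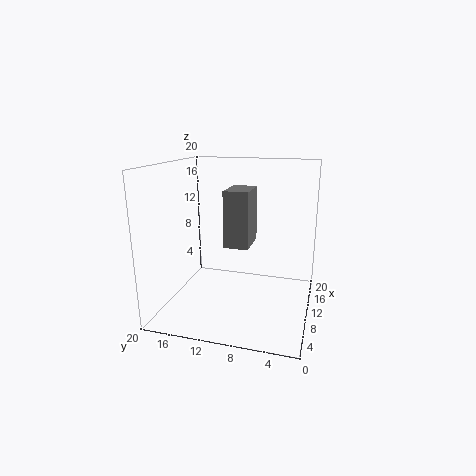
a = 9.5, b = 8.5, c = 8.5, p = 5.5, t = 8, col = 'gray'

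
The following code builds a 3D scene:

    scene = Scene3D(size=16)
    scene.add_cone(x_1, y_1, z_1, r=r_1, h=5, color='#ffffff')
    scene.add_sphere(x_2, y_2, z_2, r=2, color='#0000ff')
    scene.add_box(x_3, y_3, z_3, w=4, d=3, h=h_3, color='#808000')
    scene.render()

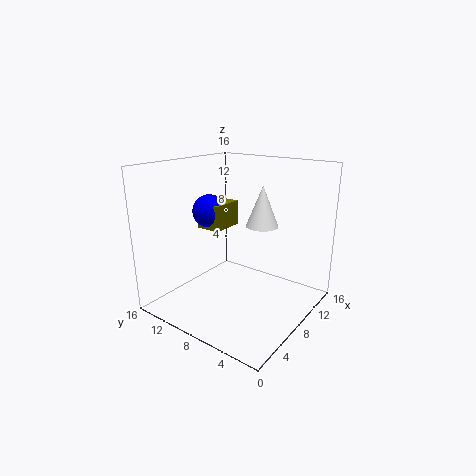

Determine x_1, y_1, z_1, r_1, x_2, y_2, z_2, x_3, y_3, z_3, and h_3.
x_1 = 13, y_1 = 8, z_1 = 8, r_1 = 2, x_2 = 9, y_2 = 13, z_2 = 10, x_3 = 8, y_3 = 11, z_3 = 8, h_3 = 3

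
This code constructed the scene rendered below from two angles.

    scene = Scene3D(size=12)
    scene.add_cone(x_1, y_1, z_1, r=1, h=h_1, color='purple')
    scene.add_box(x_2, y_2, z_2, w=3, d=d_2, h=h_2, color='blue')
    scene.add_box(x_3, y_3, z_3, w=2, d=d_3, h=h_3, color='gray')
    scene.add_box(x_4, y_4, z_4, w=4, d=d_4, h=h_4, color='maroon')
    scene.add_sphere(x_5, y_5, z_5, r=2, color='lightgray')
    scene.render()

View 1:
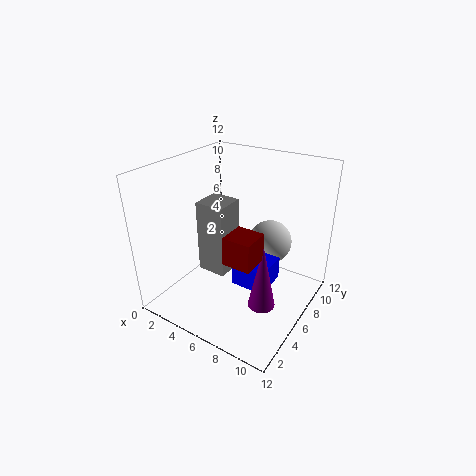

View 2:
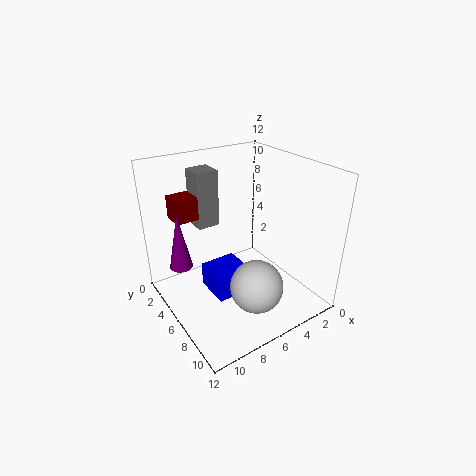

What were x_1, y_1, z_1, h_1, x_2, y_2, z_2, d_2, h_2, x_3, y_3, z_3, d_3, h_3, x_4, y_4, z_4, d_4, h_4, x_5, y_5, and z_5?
x_1 = 10, y_1 = 3, z_1 = 3, h_1 = 5, x_2 = 6, y_2 = 5, z_2 = 2, d_2 = 3, h_2 = 2, x_3 = 6, y_3 = 1, z_3 = 6, d_3 = 2, h_3 = 5, x_4 = 6, y_4 = 1, z_4 = 7, d_4 = 2, h_4 = 2, x_5 = 7, y_5 = 10, z_5 = 4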